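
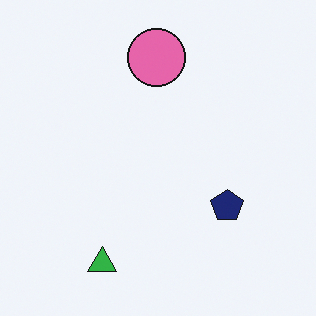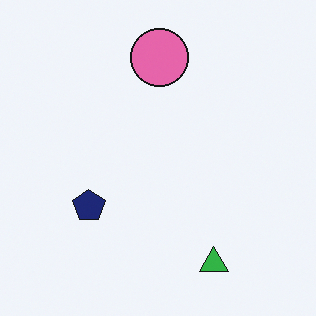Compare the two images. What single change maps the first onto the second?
The image was flipped horizontally (left ↔ right).

The navy pentagon is in the right of the first image and the left of the second — shapes on opposite sides of the vertical midline have swapped in a mirror flip.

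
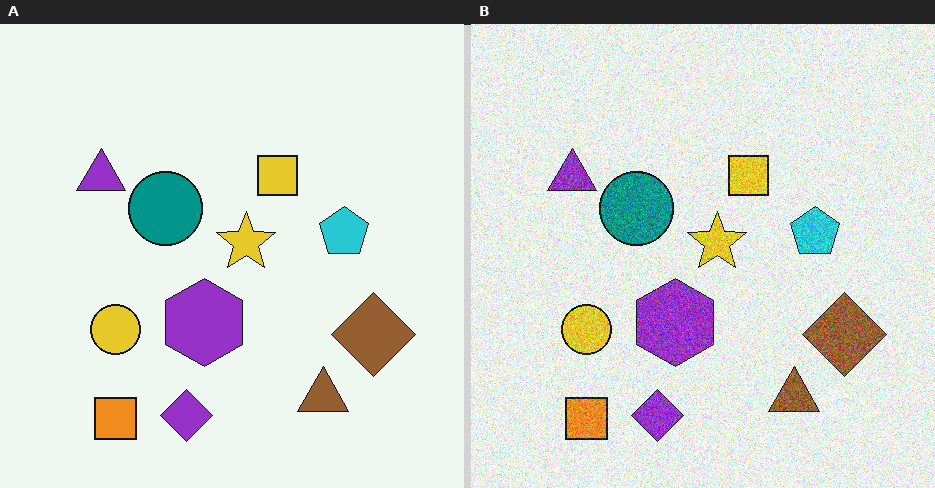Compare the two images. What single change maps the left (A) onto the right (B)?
The image was degraded with moderate additive noise.

Random speckle covers the whole image, including the flat background.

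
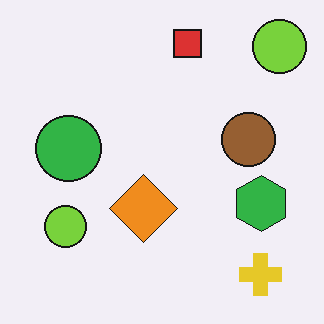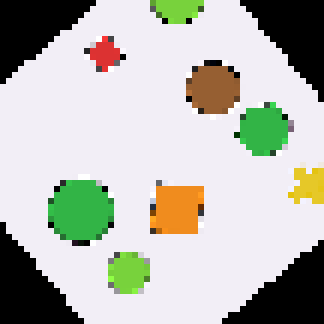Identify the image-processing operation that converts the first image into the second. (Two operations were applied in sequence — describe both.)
Rotated counter-clockwise by a large amount — several tens of degrees, then pixelated into visible square blocks.

Every shape is tilted by the same angle and the image corners show triangular fill wedges — a whole-image rotation by a non-right angle. Shapes are reduced to large square blocks; fine edges and outlines are lost — a downscale-then-upscale (mosaic) effect.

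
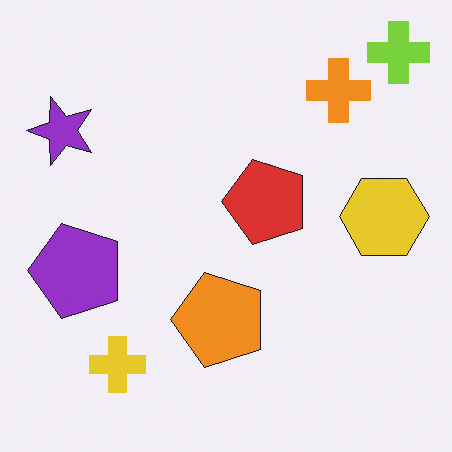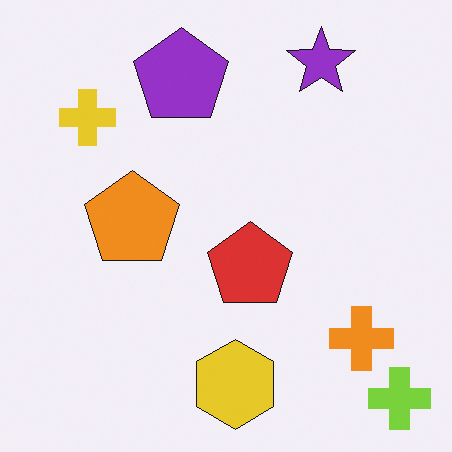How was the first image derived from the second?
Rotated 90° counter-clockwise.

The lime cross sits in the bottom-right of the second image and the top-right of the first — consistent with a whole-image 90° counter-clockwise rotation.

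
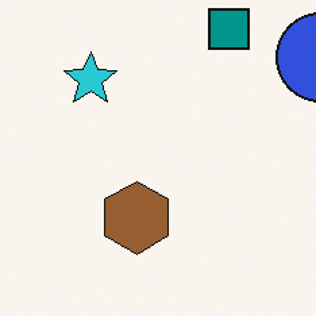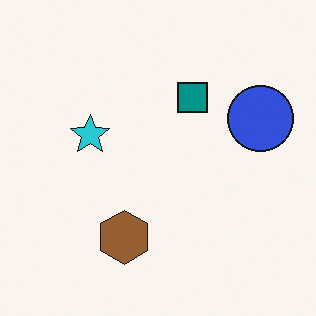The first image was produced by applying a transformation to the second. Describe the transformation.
This is the original image cropped slightly and scaled back up.

The visible shapes are larger and the field of view is narrower; shapes near the original edges may be partly or wholly outside the frame — a crop-and-rescale.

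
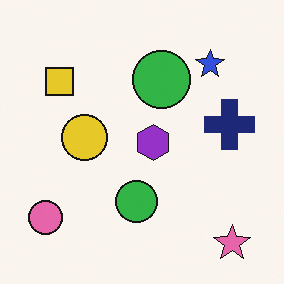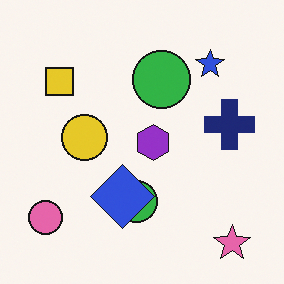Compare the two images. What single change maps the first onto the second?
The second image is the first overlaid with an additional blue diamond.

A blue diamond appears in the second image that is absent from the first.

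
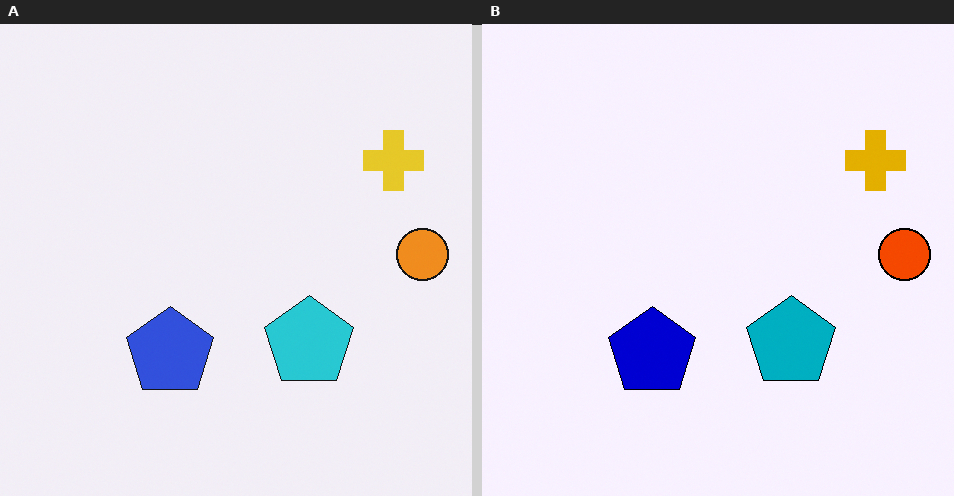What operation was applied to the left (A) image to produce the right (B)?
Boosted in contrast.

Tones are pushed away from mid-grey across the whole image — a global contrast change.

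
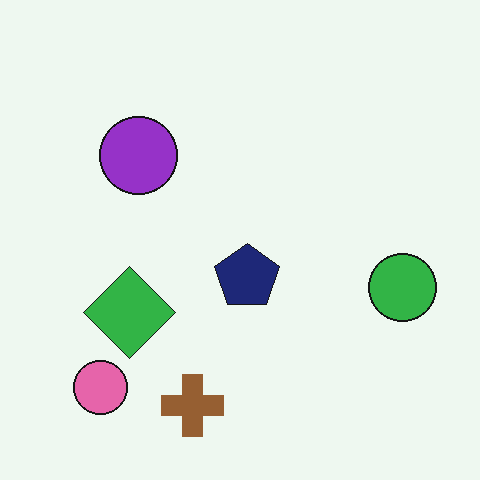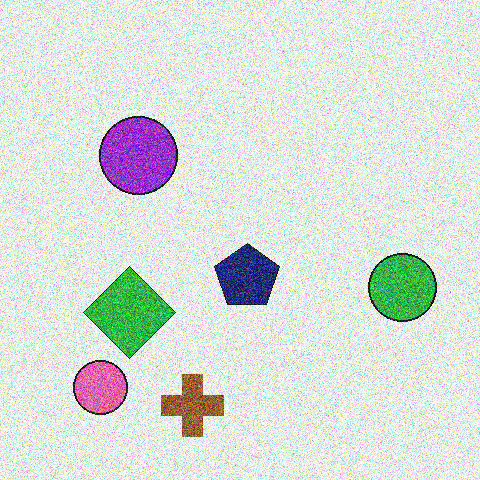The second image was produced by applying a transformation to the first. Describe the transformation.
The image was degraded with strong gaussian noise.

Random speckle covers the whole image, including the flat background.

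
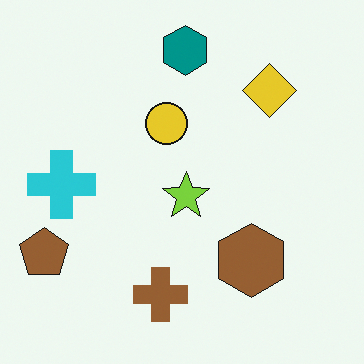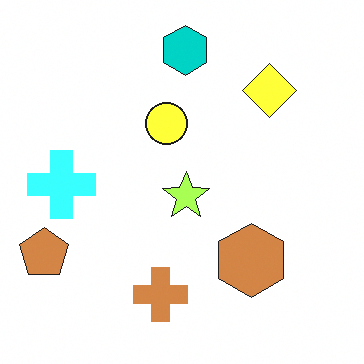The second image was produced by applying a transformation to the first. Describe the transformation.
The transformation is: substantially brightened.

Every pixel — background and shapes alike — is uniformly brightened.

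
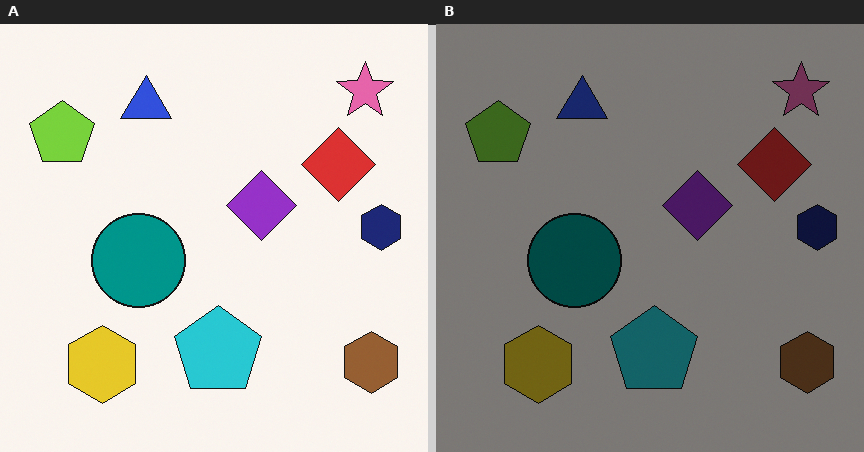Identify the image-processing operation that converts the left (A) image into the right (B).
The transformation is: noticeably darkened.

Every pixel — background and shapes alike — is uniformly darkened.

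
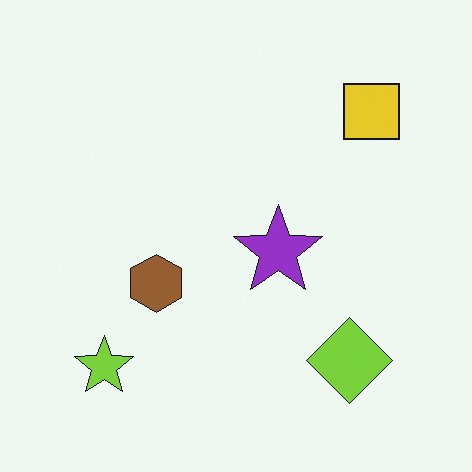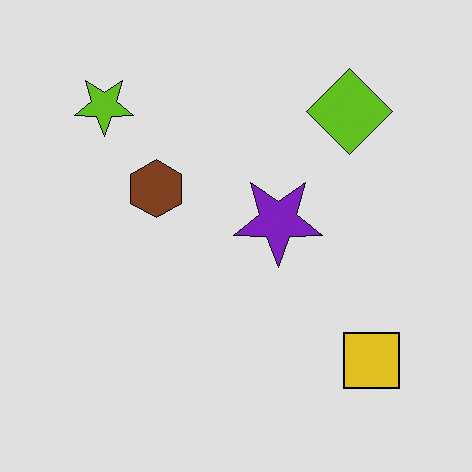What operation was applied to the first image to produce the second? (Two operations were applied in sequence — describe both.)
The second image is the first moderately posterized, then flipped vertically (top ↔ bottom).

Each flat color has snapped to a coarser quantized level — most visibly, the near-white background has dropped to a flat grey. The lime star is in the bottom-left of the first image and the top-left of the second — shapes on opposite sides of the horizontal midline have swapped in a mirror flip.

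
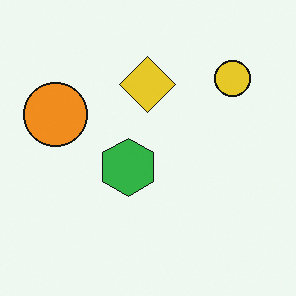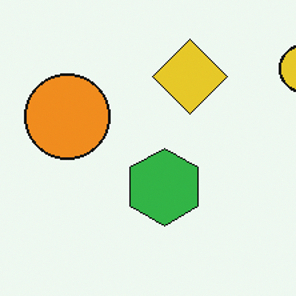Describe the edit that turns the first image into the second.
This is the original image cropped to a modestly smaller region and rescaled.

The visible shapes are larger and the field of view is narrower; shapes near the original edges may be partly or wholly outside the frame — a crop-and-rescale.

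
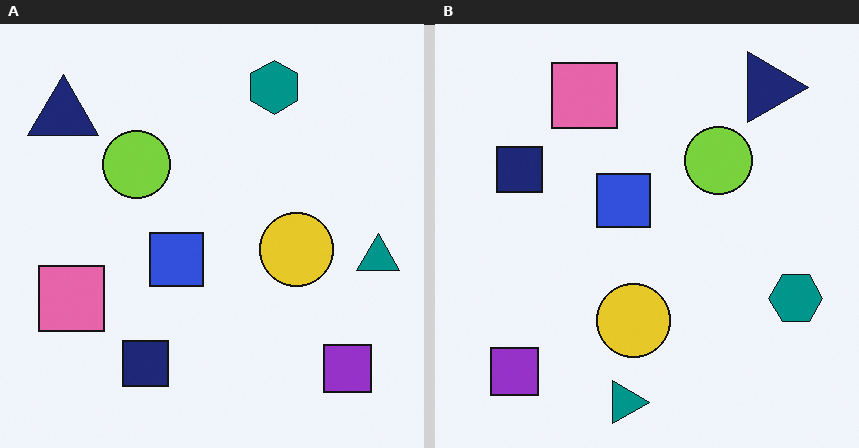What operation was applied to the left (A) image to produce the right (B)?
The image was rotated 90° clockwise.

The navy triangle sits in the top-left of the left (A) image and the top-right of the right (B) — consistent with a whole-image 90° clockwise rotation.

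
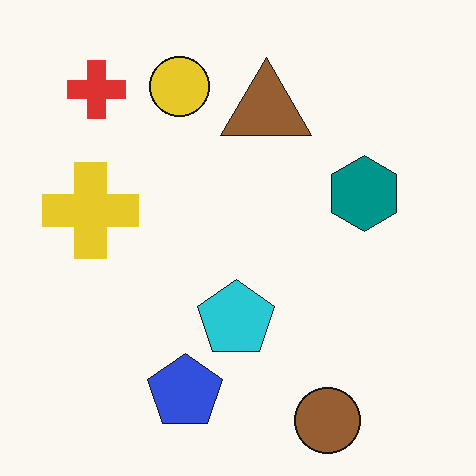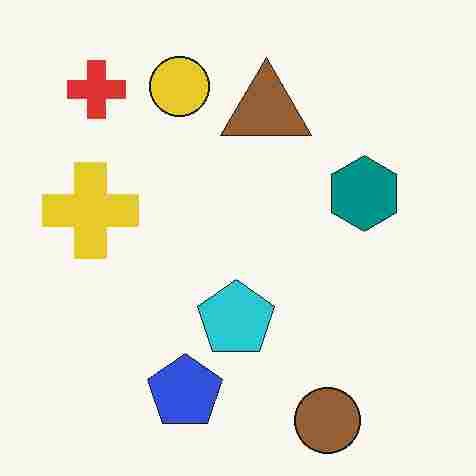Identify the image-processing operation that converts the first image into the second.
The image was degraded with heavy JPEG compression.

Blocky 8×8 compression artifacts appear around shape edges and the flat background shows ringing — characteristic JPEG degradation.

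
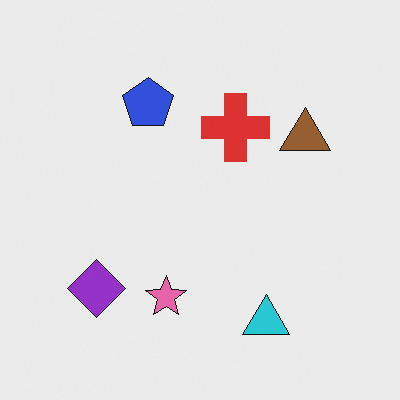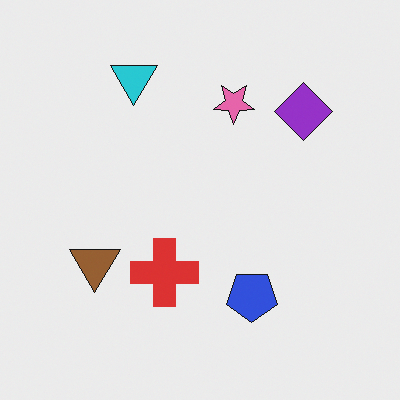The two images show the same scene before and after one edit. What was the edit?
This is the original image rotated 180°.

The cyan triangle sits in the bottom of the first image and the top-left of the second — consistent with a whole-image 180° rotation.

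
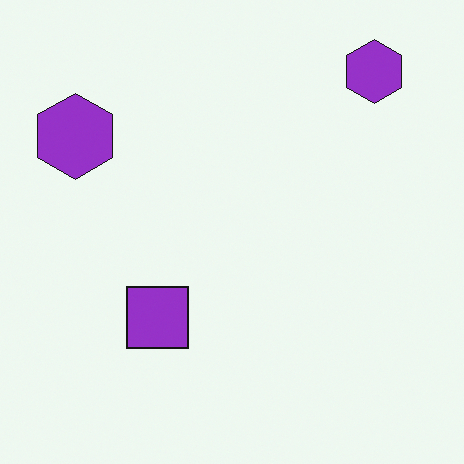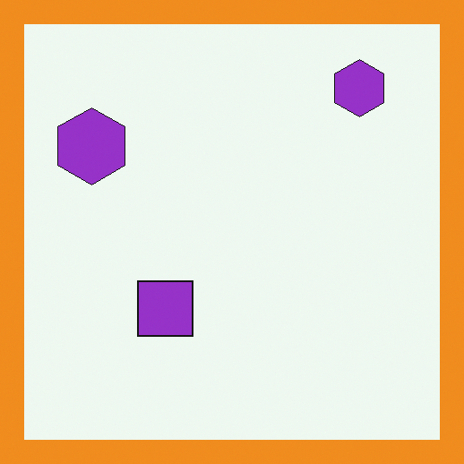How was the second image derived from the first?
The transformation is: framed with a orange border.

A solid orange frame runs around the edge of the second image, with the content slightly shrunk inside it.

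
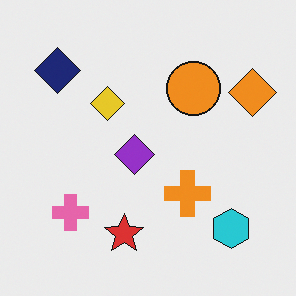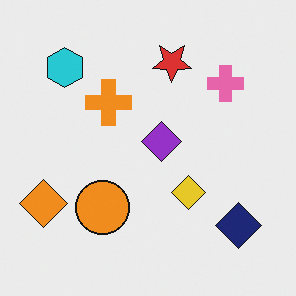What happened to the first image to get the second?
The image was rotated 180°.

The navy diamond sits in the top-left of the first image and the bottom-right of the second — consistent with a whole-image 180° rotation.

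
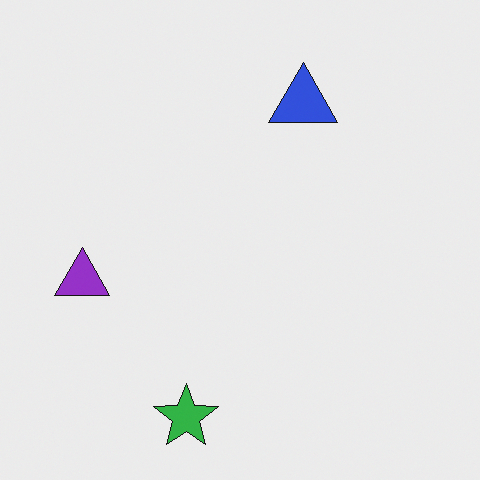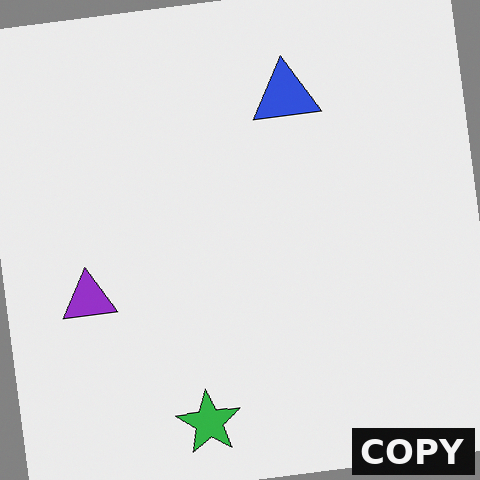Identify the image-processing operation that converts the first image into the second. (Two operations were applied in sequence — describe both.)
Rotated counter-clockwise by a few degrees, then watermarked with the text "COPY" in the lower-right corner.

Every shape is tilted by the same angle and the image corners show triangular fill wedges — a whole-image rotation by a non-right angle. A dark label reading "COPY" appears in the lower-right corner.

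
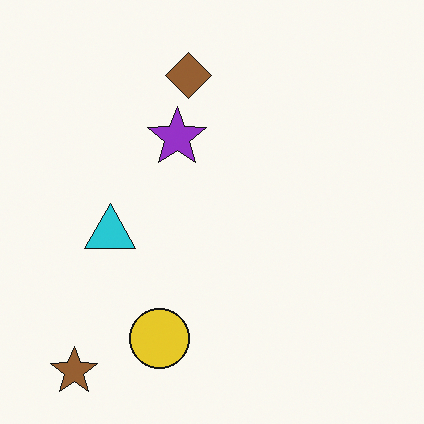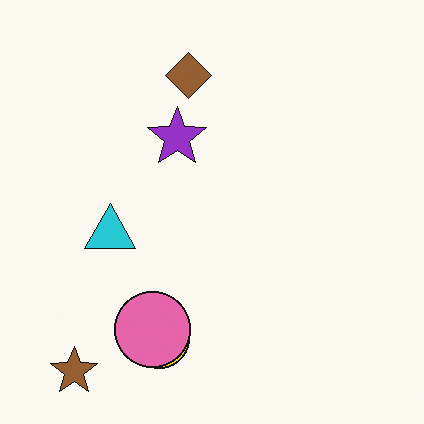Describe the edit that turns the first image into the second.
The transformation is: overlaid with an additional pink circle.

A pink circle appears in the second image that is absent from the first.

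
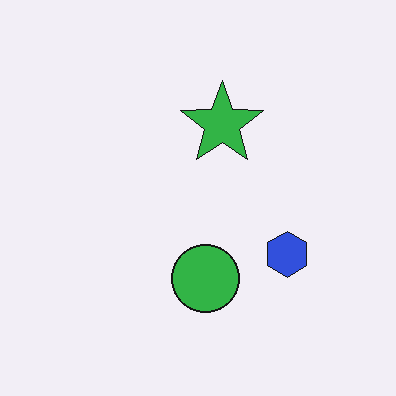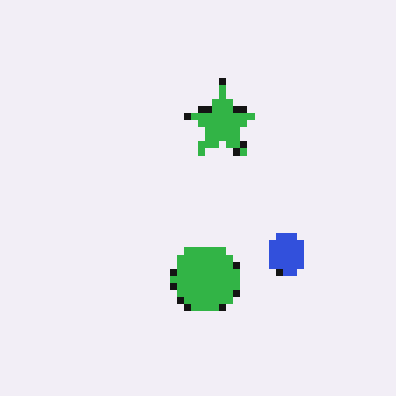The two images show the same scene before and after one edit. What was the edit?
The second image is the first moderately pixelated.

Shapes are reduced to large square blocks; fine edges and outlines are lost — a downscale-then-upscale (mosaic) effect.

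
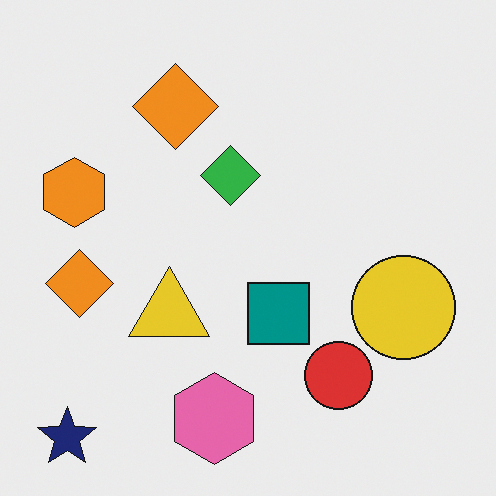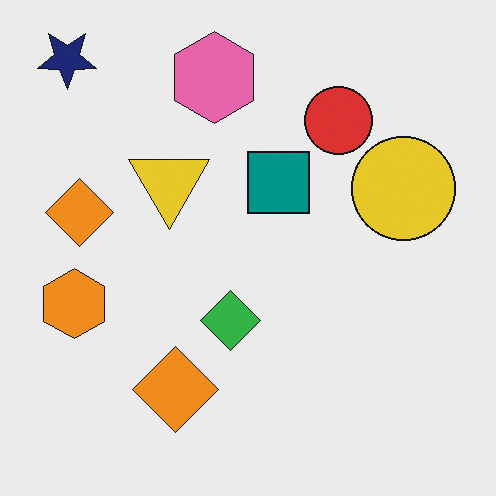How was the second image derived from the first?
The second image is the first flipped vertically (top ↔ bottom).

The navy star is in the bottom-left of the first image and the top-left of the second — shapes on opposite sides of the horizontal midline have swapped in a mirror flip.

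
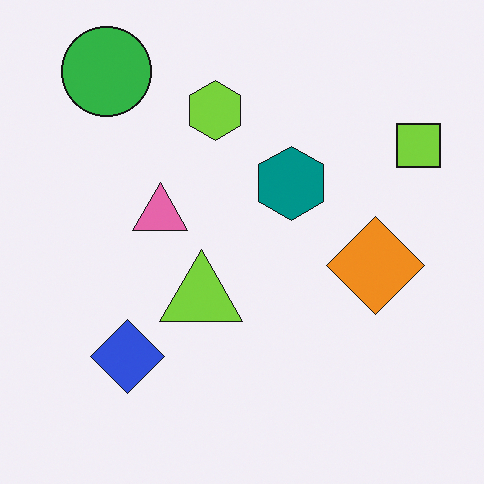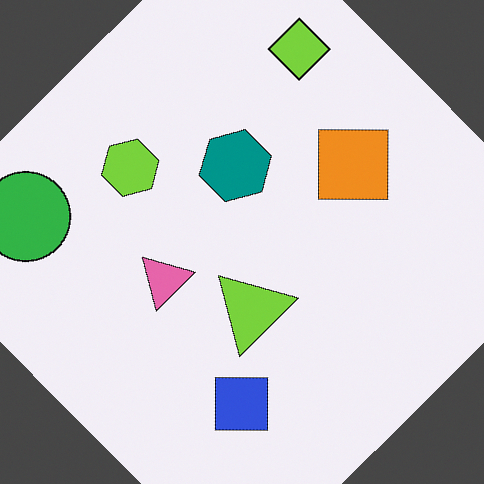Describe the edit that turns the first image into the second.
The image was rotated counter-clockwise by a large amount — several tens of degrees.

Every shape is tilted by the same angle and the image corners show triangular fill wedges — a whole-image rotation by a non-right angle.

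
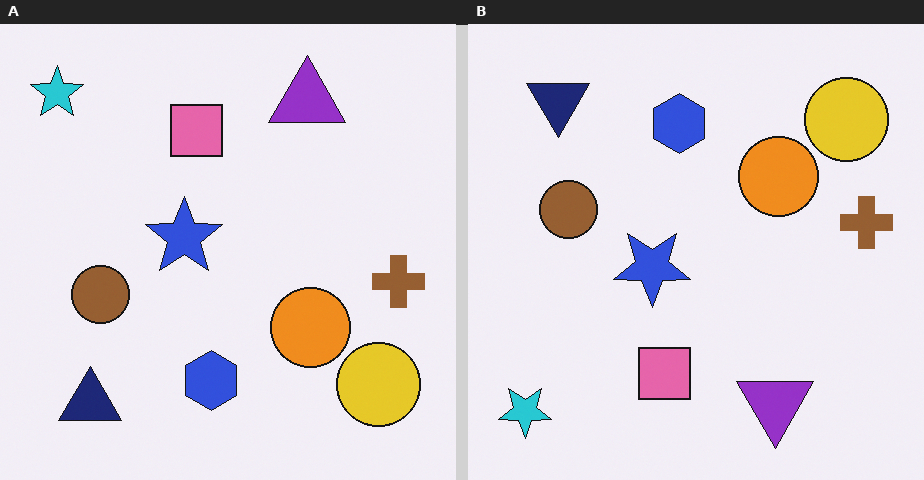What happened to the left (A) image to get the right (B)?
The transformation is: flipped vertically (top ↔ bottom).

The cyan star is in the top-left of the left (A) image and the bottom-left of the right (B) — shapes on opposite sides of the horizontal midline have swapped in a mirror flip.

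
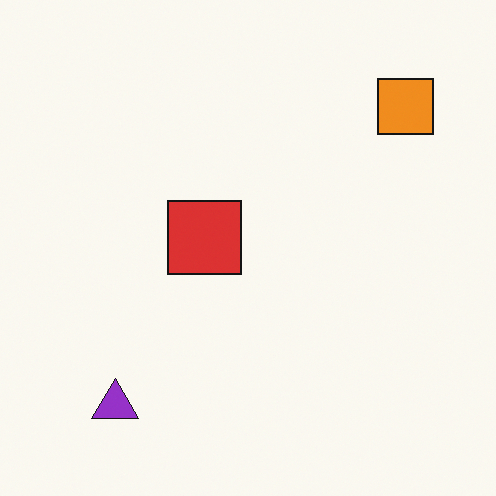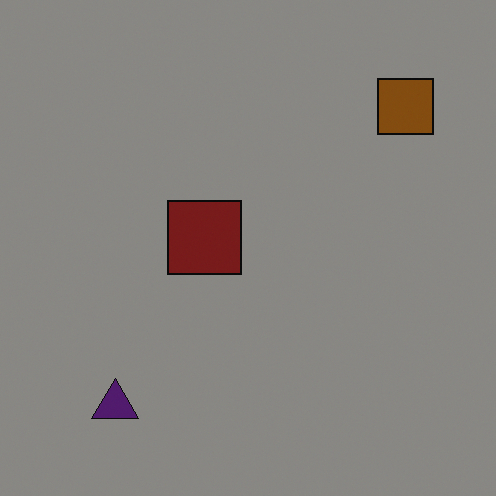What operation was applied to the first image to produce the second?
This is the original image noticeably darkened.

Every pixel — background and shapes alike — is uniformly darkened.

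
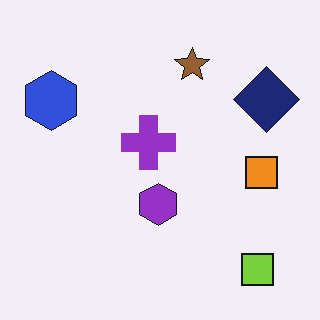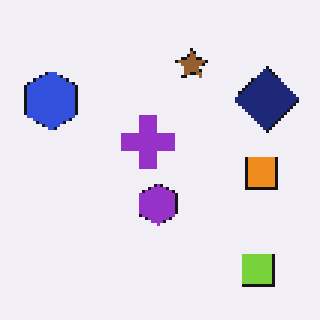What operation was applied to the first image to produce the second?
This is the original image lightly pixelated (a mild mosaic effect).

Shapes are reduced to large square blocks; fine edges and outlines are lost — a downscale-then-upscale (mosaic) effect.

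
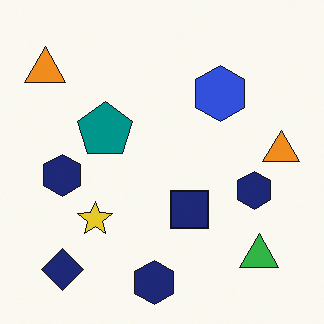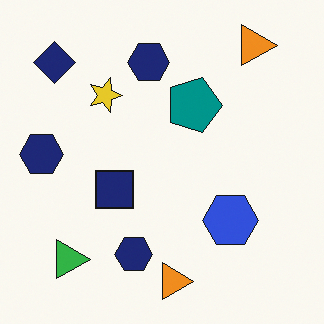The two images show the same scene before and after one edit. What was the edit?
It was rotated 90° clockwise.

The navy diamond sits in the bottom-left of the first image and the top-left of the second — consistent with a whole-image 90° clockwise rotation.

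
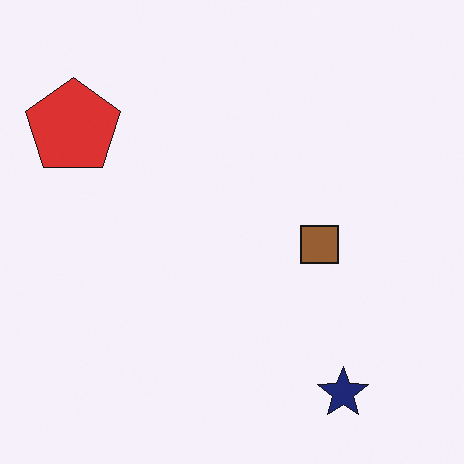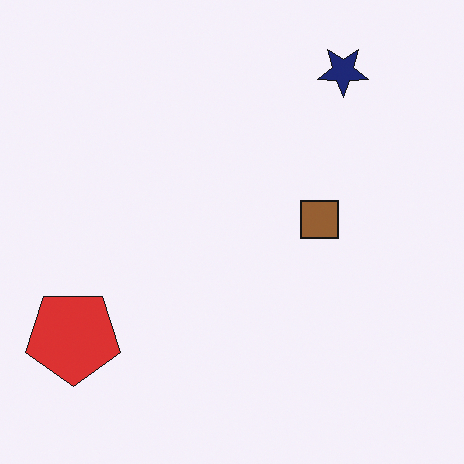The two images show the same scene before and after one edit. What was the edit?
This is the original image flipped vertically (top ↔ bottom).

The navy star is in the bottom-right of the first image and the top-right of the second — shapes on opposite sides of the horizontal midline have swapped in a mirror flip.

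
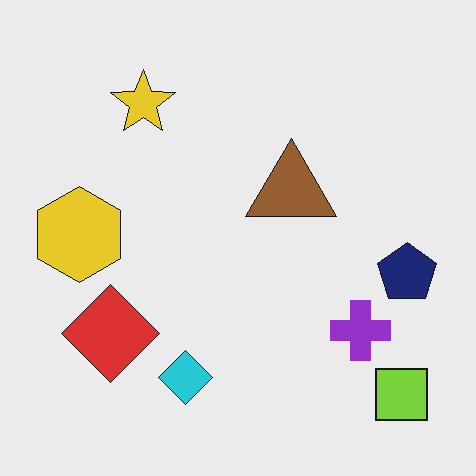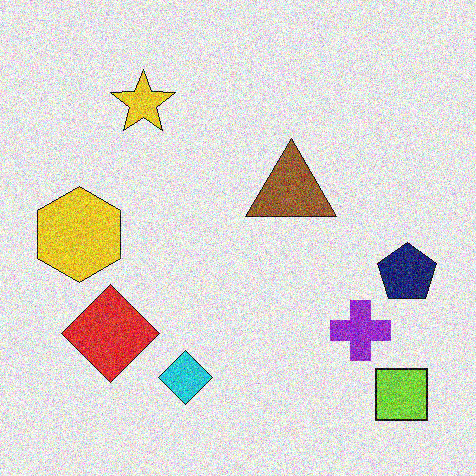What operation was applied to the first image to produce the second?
The second image is the first degraded with strong gaussian noise.

Random speckle covers the whole image, including the flat background.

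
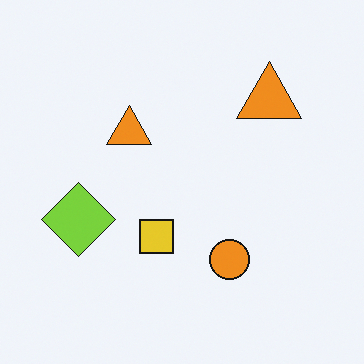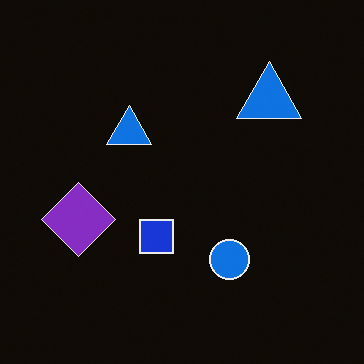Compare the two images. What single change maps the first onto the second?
The second image is the first color-inverted (negative).

The light background has become dark and every shape's color is its complement — a photographic negative.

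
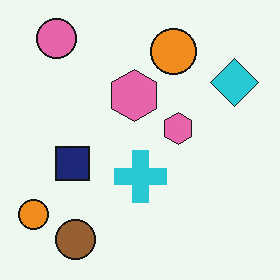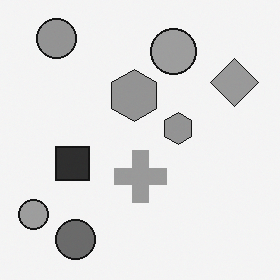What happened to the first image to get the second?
Converted to grayscale.

All color is removed — every shape is now a shade of grey.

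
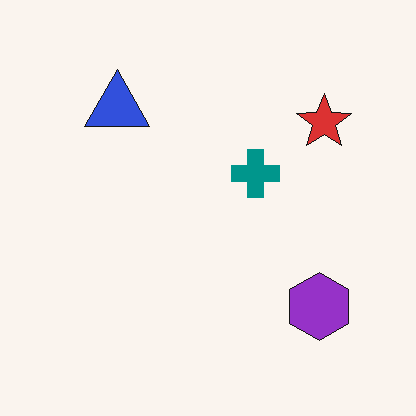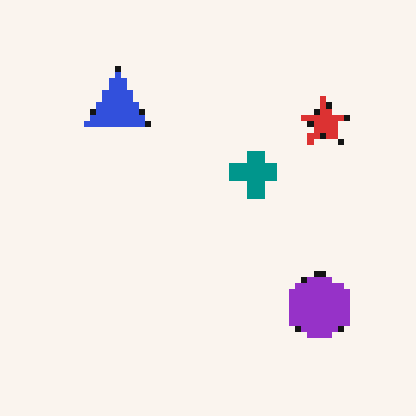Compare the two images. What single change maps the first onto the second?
The transformation is: pixelated into visible square blocks.

Shapes are reduced to large square blocks; fine edges and outlines are lost — a downscale-then-upscale (mosaic) effect.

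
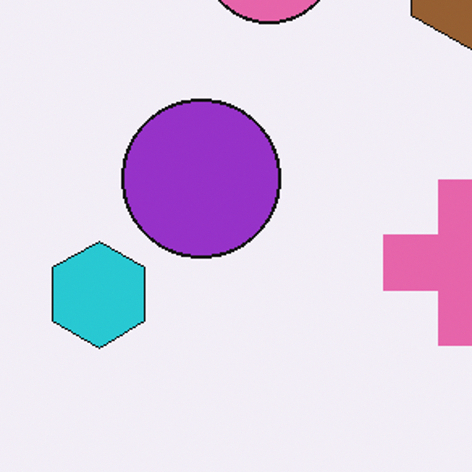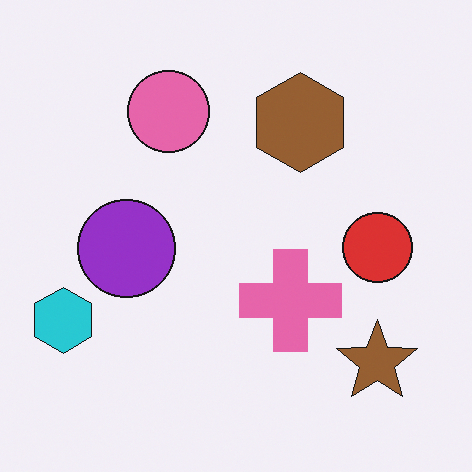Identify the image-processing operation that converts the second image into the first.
This is the original image cropped tightly and scaled back up.

The visible shapes are larger and the field of view is narrower; shapes near the original edges may be partly or wholly outside the frame — a crop-and-rescale.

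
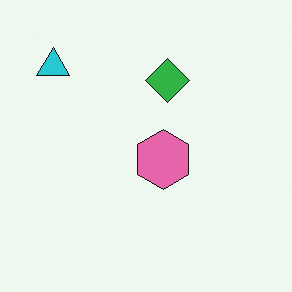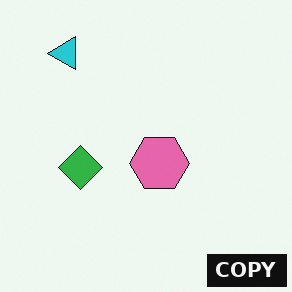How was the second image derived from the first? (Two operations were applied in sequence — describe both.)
The second image is the first transposed (reflected across the top-left ↔ bottom-right diagonal), then watermarked with the text "COPY" in the lower-right corner.

Shapes have swapped their row and column positions — what was in the top-right is now in the bottom-left — a diagonal reflection. A dark label reading "COPY" appears in the lower-right corner.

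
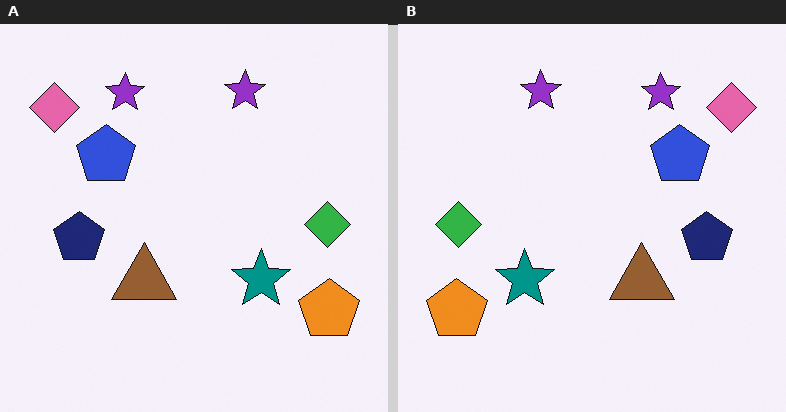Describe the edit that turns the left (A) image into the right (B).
The image was flipped horizontally (left ↔ right).

The pink diamond is in the top-left of the left (A) image and the top-right of the right (B) — shapes on opposite sides of the vertical midline have swapped in a mirror flip.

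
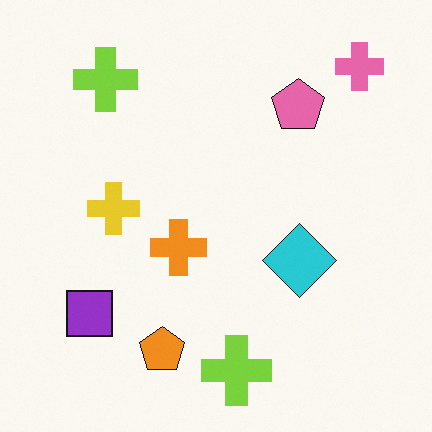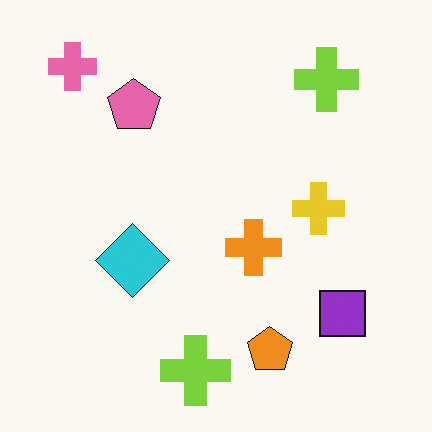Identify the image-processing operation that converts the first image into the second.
The transformation is: flipped horizontally (left ↔ right).

The pink cross is in the top-right of the first image and the top-left of the second — shapes on opposite sides of the vertical midline have swapped in a mirror flip.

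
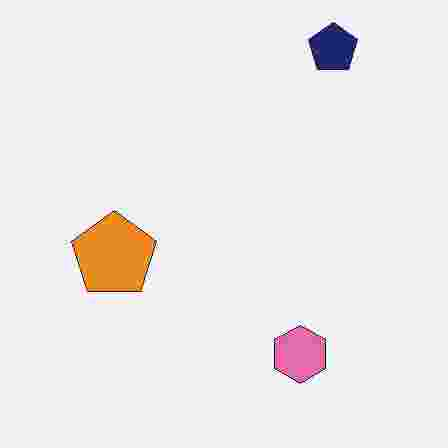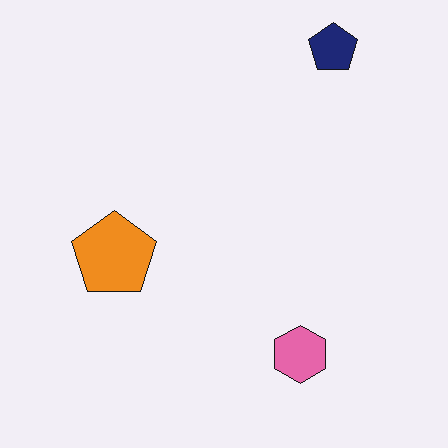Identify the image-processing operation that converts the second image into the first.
This is the original image degraded with heavy JPEG compression.

Blocky 8×8 compression artifacts appear around shape edges and the flat background shows ringing — characteristic JPEG degradation.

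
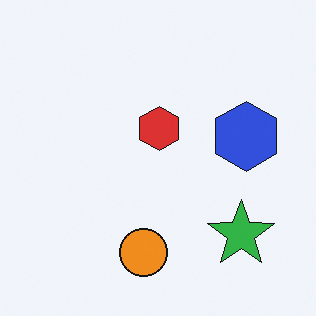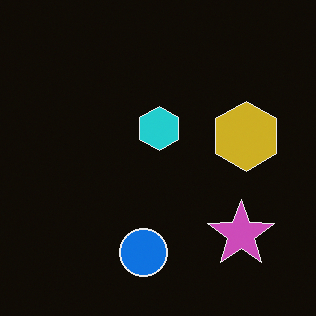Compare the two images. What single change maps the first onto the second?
The transformation is: color-inverted (negative).

The light background has become dark and every shape's color is its complement — a photographic negative.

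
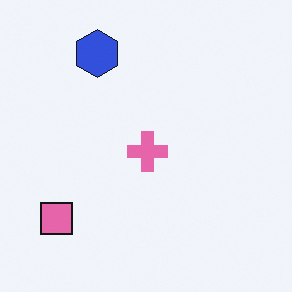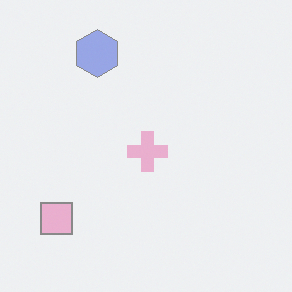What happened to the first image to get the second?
The image was washed out (contrast reduced).

Tones are pushed toward mid-grey across the whole image — a global contrast change.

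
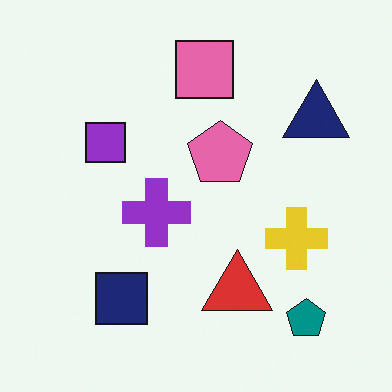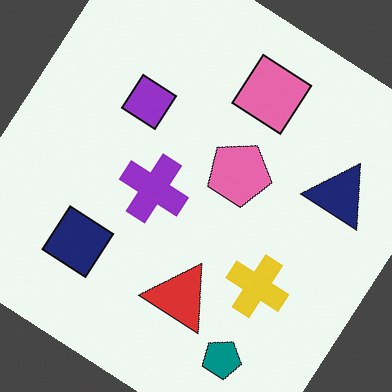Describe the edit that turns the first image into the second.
The transformation is: rotated clockwise by a large amount — several tens of degrees.

Every shape is tilted by the same angle and the image corners show triangular fill wedges — a whole-image rotation by a non-right angle.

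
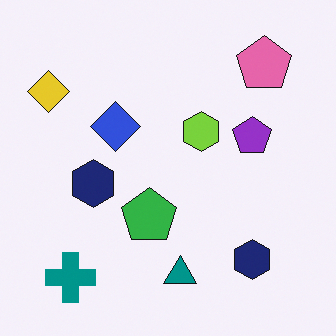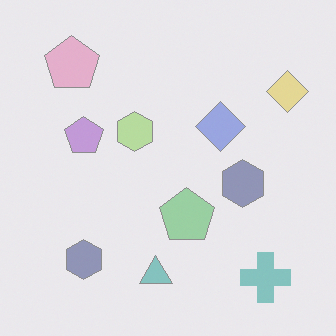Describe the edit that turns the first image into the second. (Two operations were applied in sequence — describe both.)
Flipped horizontally (left ↔ right), then washed out (contrast reduced).

The yellow diamond is in the top-left of the first image and the top-right of the second — shapes on opposite sides of the vertical midline have swapped in a mirror flip. Tones are pushed toward mid-grey across the whole image — a global contrast change.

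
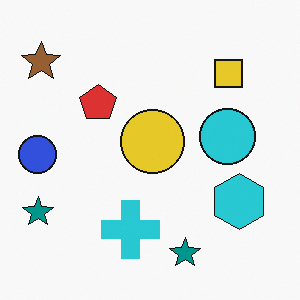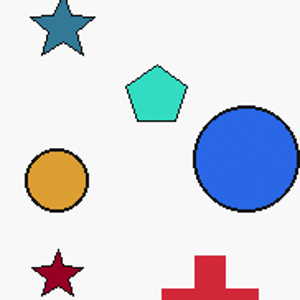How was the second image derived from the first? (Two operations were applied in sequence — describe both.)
It was cropped tightly and scaled back up, then hue-shifted by a large amount.

The visible shapes are larger and the field of view is narrower; shapes near the original edges may be partly or wholly outside the frame — a crop-and-rescale. Every shape's color has rotated by the same amount around the hue wheel — a uniform hue shift.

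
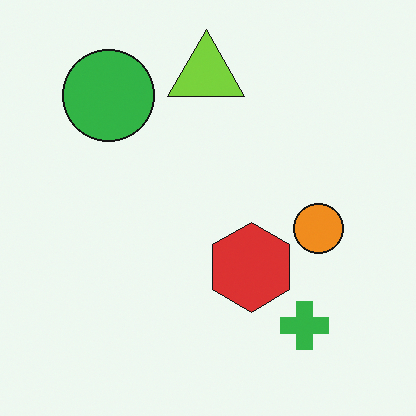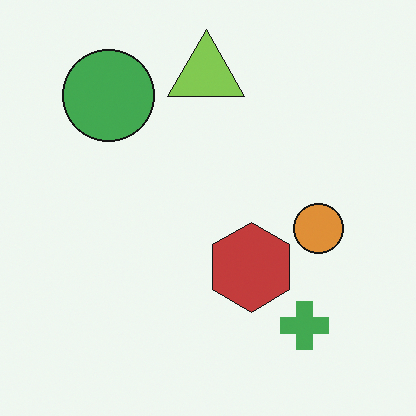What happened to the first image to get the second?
The second image is the first slightly desaturated.

All colors are more muted and greyish — a global saturation change.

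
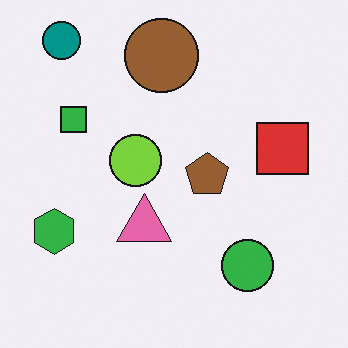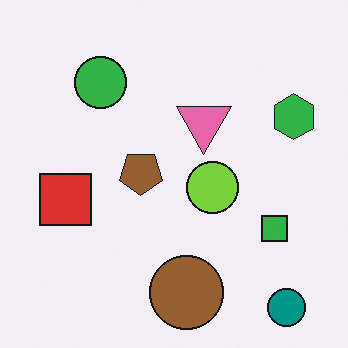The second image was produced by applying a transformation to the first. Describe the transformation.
The image was rotated 180°.

The teal circle sits in the top-left of the first image and the bottom-right of the second — consistent with a whole-image 180° rotation.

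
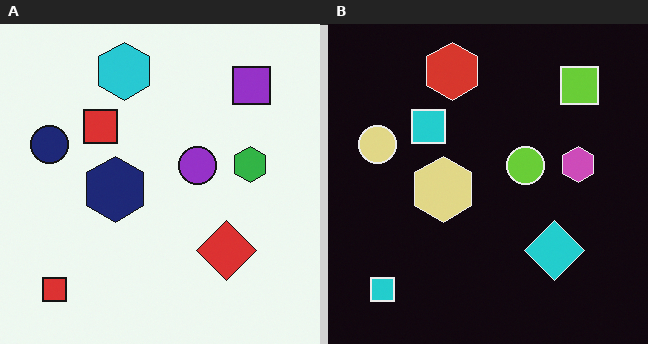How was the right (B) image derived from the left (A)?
This is the original image color-inverted (negative).

The light background has become dark and every shape's color is its complement — a photographic negative.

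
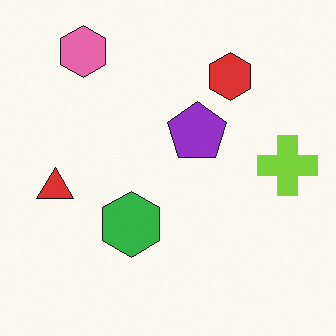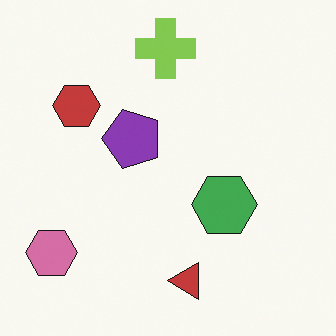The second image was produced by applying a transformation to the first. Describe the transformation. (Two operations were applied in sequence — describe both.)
The image was rotated 90° counter-clockwise, then slightly desaturated.

The pink hexagon sits in the top-left of the first image and the bottom-left of the second — consistent with a whole-image 90° counter-clockwise rotation. All colors are more muted and greyish — a global saturation change.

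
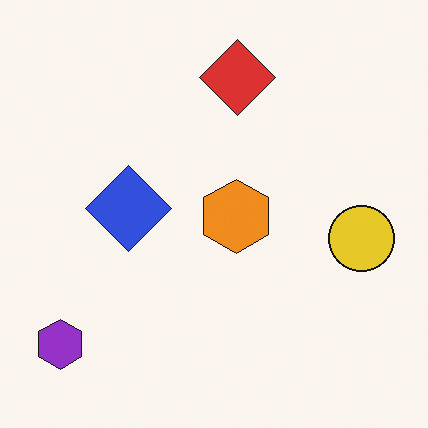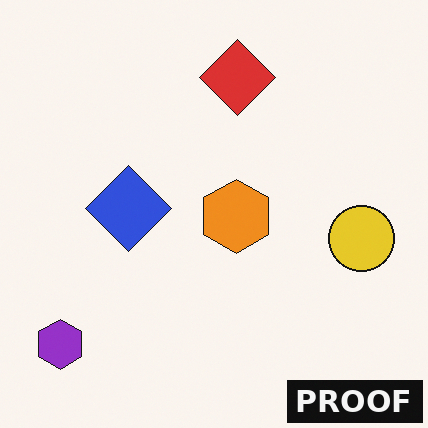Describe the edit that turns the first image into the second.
The image was watermarked with the text "PROOF" in the lower-right corner.

A dark label reading "PROOF" appears in the lower-right corner.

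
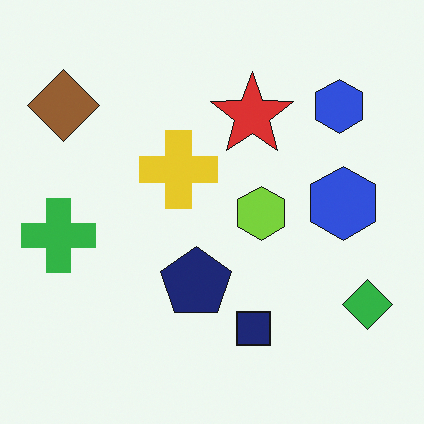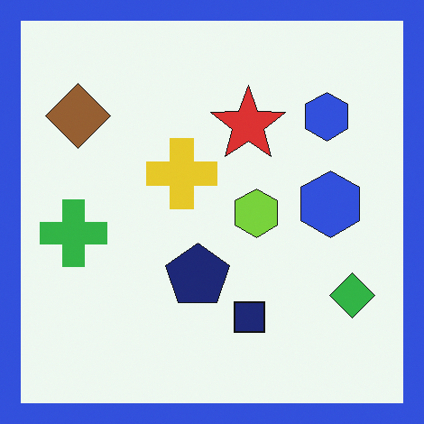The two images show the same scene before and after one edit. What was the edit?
This is the original image framed with a blue border.

A solid blue frame runs around the edge of the second image, with the content slightly shrunk inside it.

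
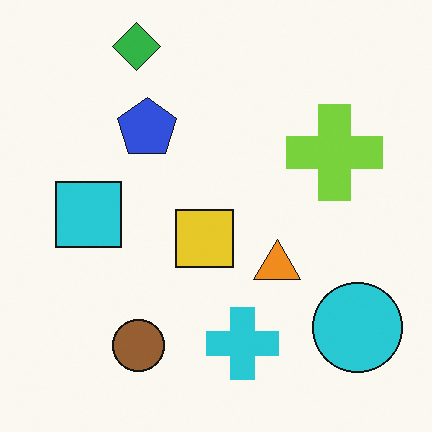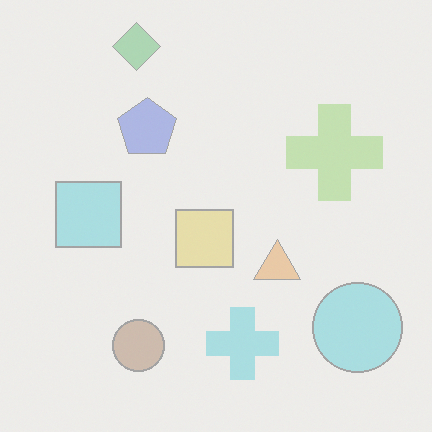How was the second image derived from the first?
The second image is the first washed out (contrast reduced).

Tones are pushed toward mid-grey across the whole image — a global contrast change.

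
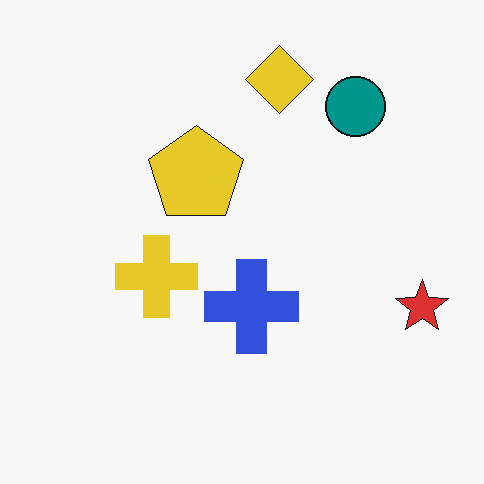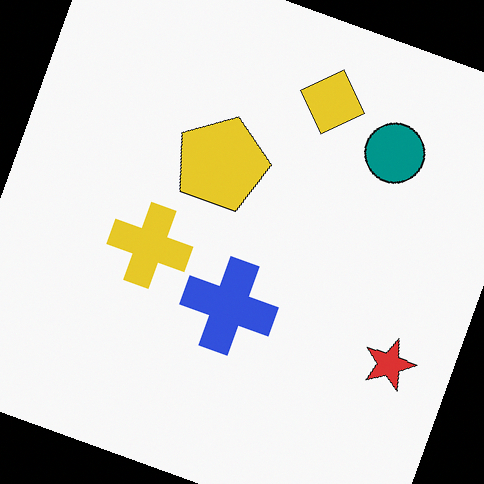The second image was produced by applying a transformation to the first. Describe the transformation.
The image was rotated clockwise by a moderate amount.

Every shape is tilted by the same angle and the image corners show triangular fill wedges — a whole-image rotation by a non-right angle.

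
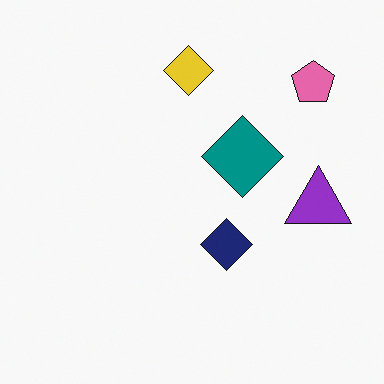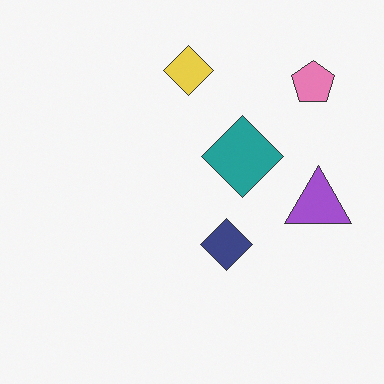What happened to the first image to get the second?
It was given slightly reduced contrast.

Tones are pushed toward mid-grey across the whole image — a global contrast change.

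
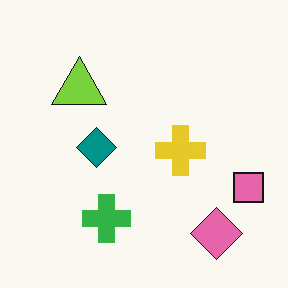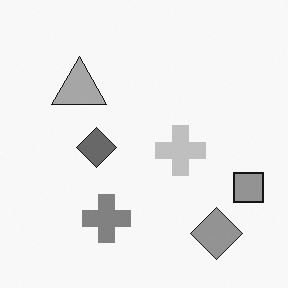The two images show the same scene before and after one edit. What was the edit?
This is the original image converted to grayscale.

All color is removed — every shape is now a shade of grey.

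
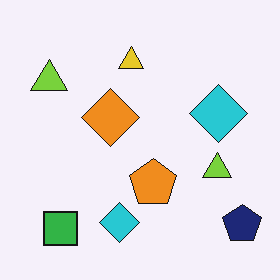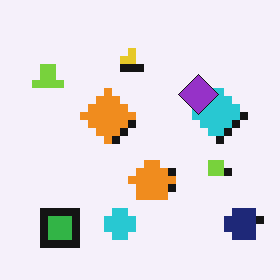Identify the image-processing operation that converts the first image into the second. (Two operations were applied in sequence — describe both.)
It was moderately pixelated, then overlaid with an additional purple diamond.

Shapes are reduced to large square blocks; fine edges and outlines are lost — a downscale-then-upscale (mosaic) effect. A purple diamond appears in the second image that is absent from the first.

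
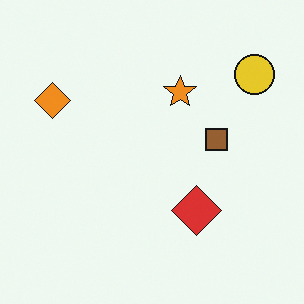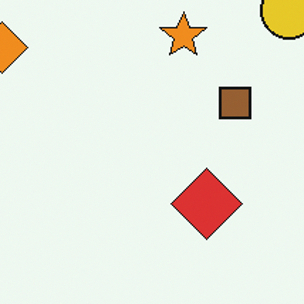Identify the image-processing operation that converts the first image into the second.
Cropped slightly and scaled back up.

The visible shapes are larger and the field of view is narrower; shapes near the original edges may be partly or wholly outside the frame — a crop-and-rescale.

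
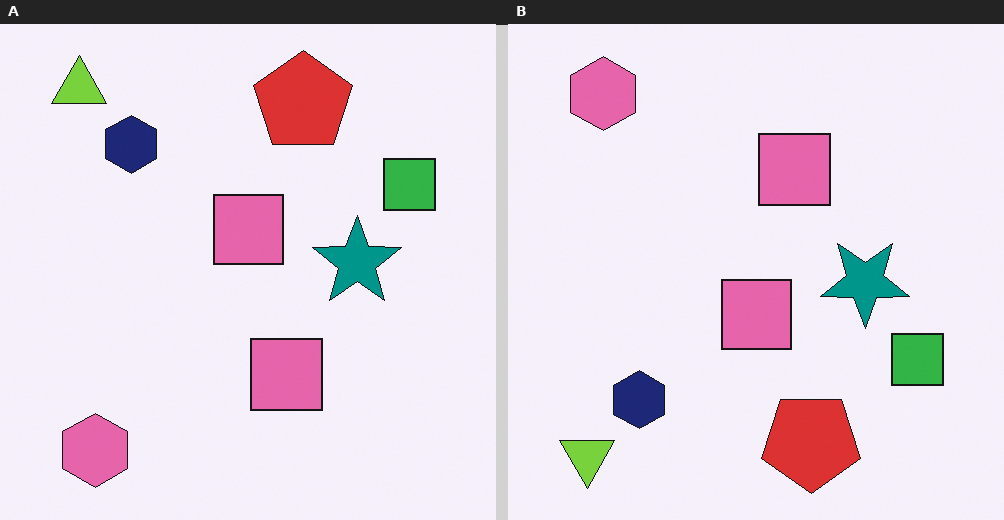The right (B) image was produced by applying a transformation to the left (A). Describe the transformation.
The transformation is: flipped vertically (top ↔ bottom).

The lime triangle is in the top-left of the left (A) image and the bottom-left of the right (B) — shapes on opposite sides of the horizontal midline have swapped in a mirror flip.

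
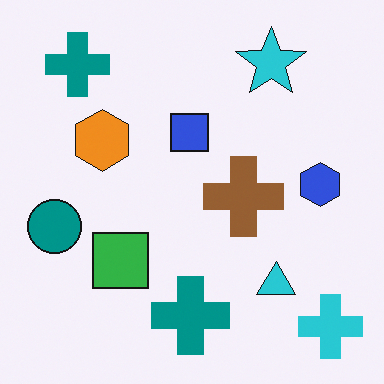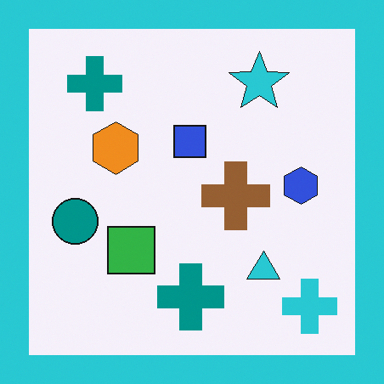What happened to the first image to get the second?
Framed with a cyan border.

A solid cyan frame runs around the edge of the second image, with the content slightly shrunk inside it.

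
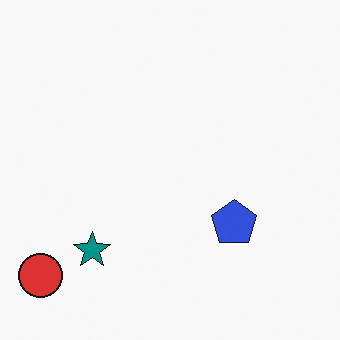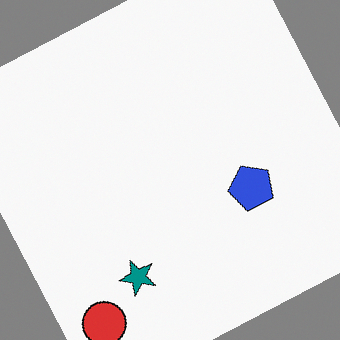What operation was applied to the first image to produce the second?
It was rotated counter-clockwise by a clearly visible amount.

Every shape is tilted by the same angle and the image corners show triangular fill wedges — a whole-image rotation by a non-right angle.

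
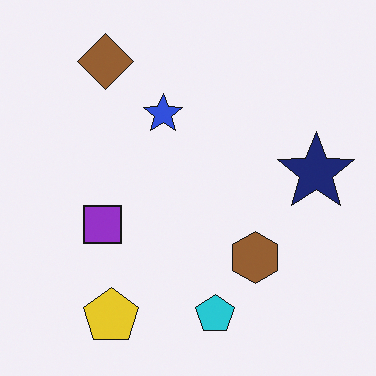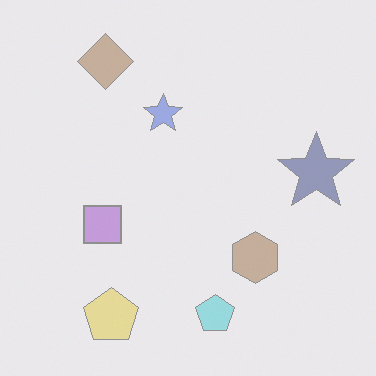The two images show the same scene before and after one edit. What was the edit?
It was washed out (contrast reduced).

Tones are pushed toward mid-grey across the whole image — a global contrast change.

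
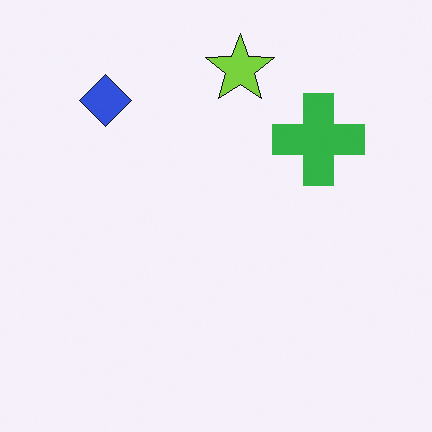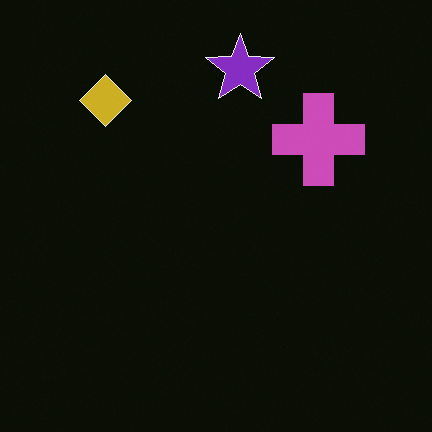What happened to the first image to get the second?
The image was color-inverted (negative).

The light background has become dark and every shape's color is its complement — a photographic negative.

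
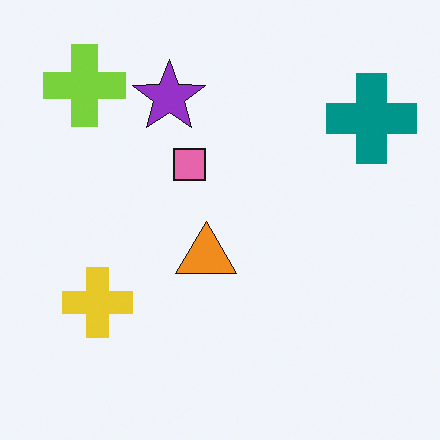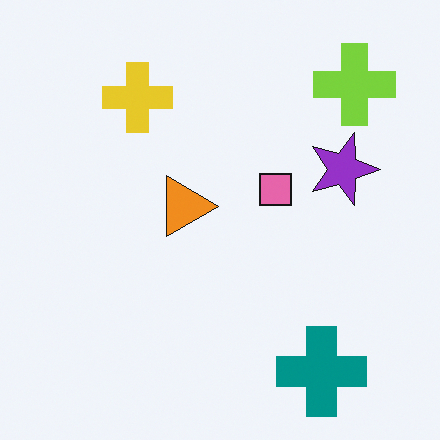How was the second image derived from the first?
The second image is the first rotated 90° clockwise.

The lime cross sits in the top-left of the first image and the top-right of the second — consistent with a whole-image 90° clockwise rotation.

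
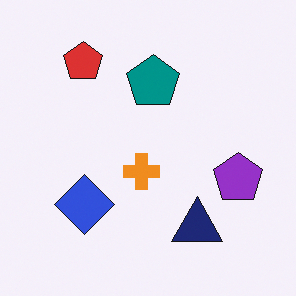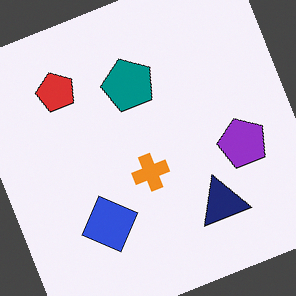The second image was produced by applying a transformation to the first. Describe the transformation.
Rotated counter-clockwise by a moderate amount.

Every shape is tilted by the same angle and the image corners show triangular fill wedges — a whole-image rotation by a non-right angle.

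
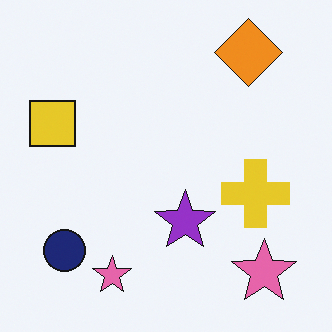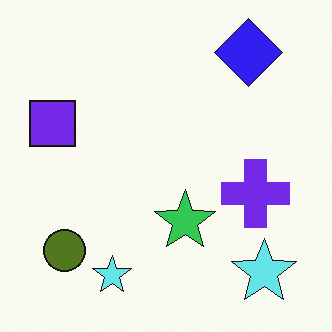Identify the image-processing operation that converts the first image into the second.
Hue-shifted through roughly half the color wheel.

Every shape's color has rotated by the same amount around the hue wheel — a uniform hue shift.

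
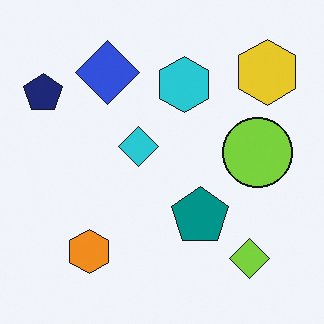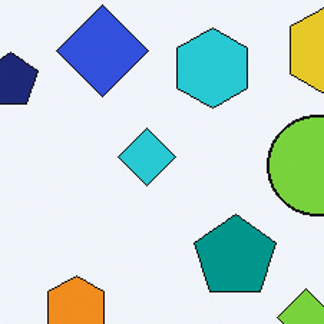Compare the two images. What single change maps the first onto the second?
It was cropped to a modestly smaller region and rescaled.

The visible shapes are larger and the field of view is narrower; shapes near the original edges may be partly or wholly outside the frame — a crop-and-rescale.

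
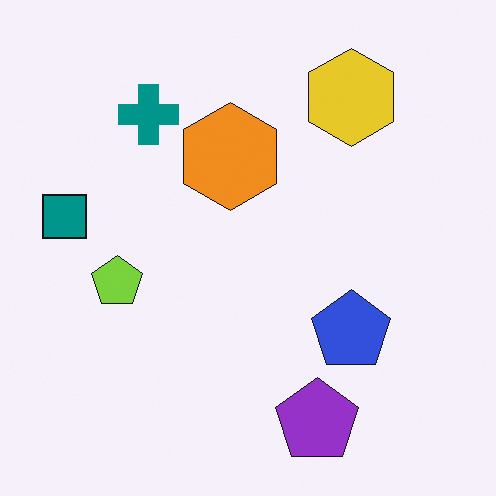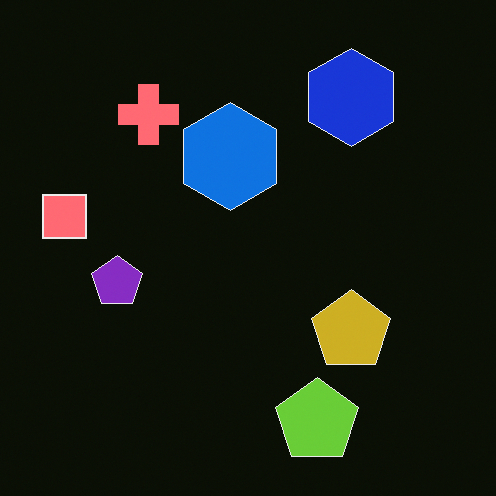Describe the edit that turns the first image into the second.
The image was color-inverted (negative).

The light background has become dark and every shape's color is its complement — a photographic negative.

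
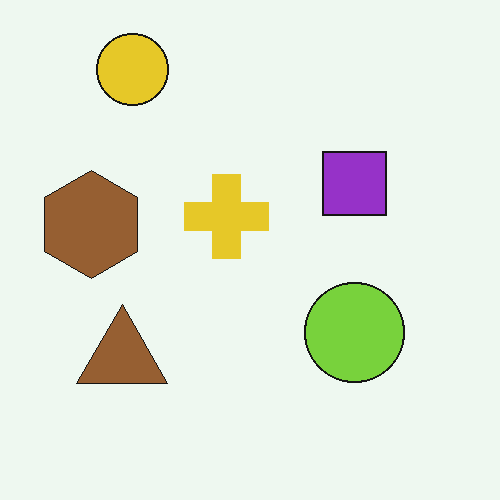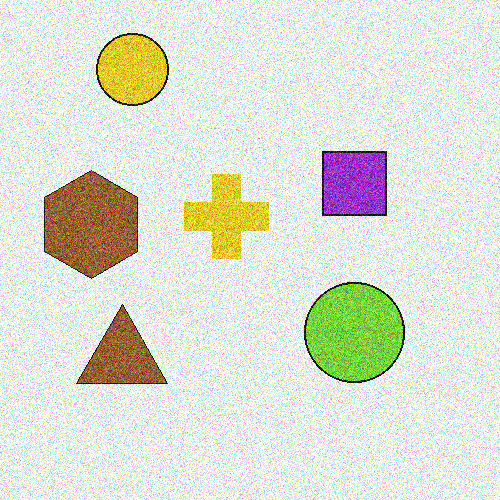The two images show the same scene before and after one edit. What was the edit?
The transformation is: degraded with a thick layer of grain.

Random speckle covers the whole image, including the flat background.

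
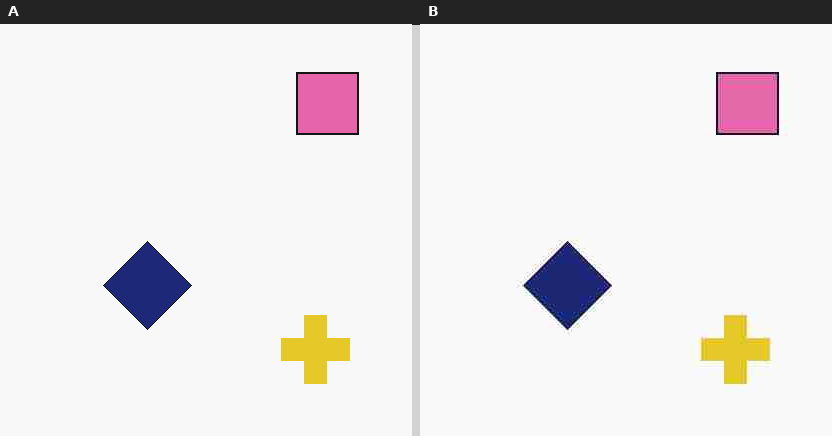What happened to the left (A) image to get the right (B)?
It was heavily JPEG-compressed with obvious blocking artifacts.

Blocky 8×8 compression artifacts appear around shape edges and the flat background shows ringing — characteristic JPEG degradation.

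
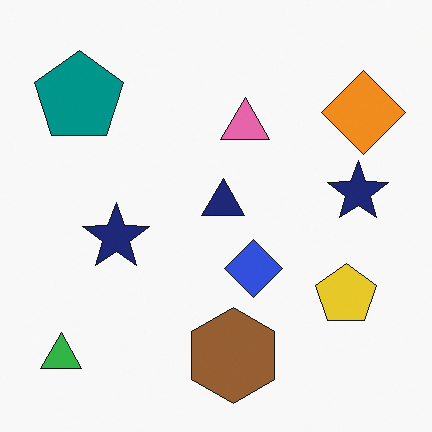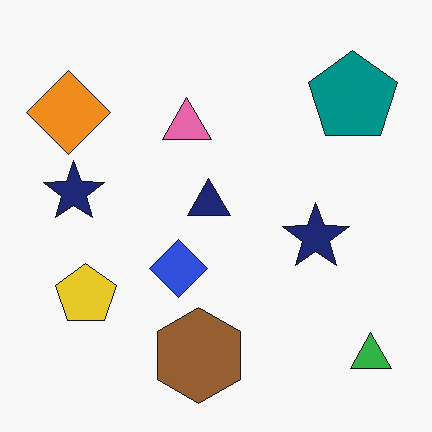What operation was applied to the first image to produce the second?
This is the original image flipped horizontally (left ↔ right).

The green triangle is in the bottom-left of the first image and the bottom-right of the second — shapes on opposite sides of the vertical midline have swapped in a mirror flip.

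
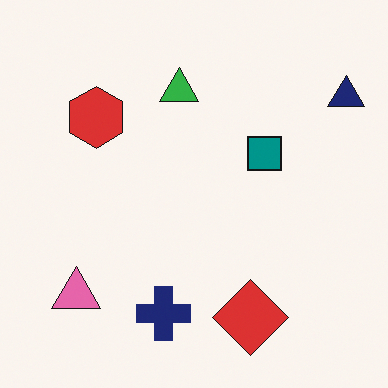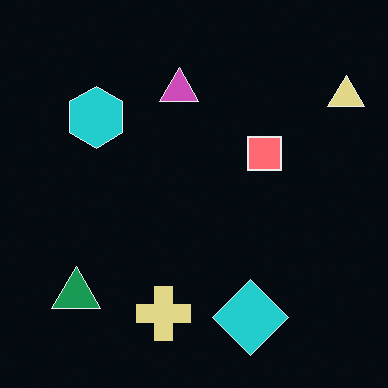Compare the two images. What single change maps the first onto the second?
Color-inverted (negative).

The light background has become dark and every shape's color is its complement — a photographic negative.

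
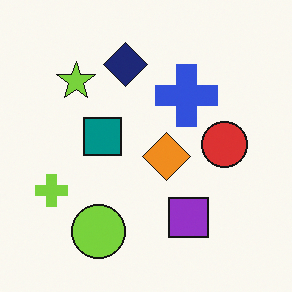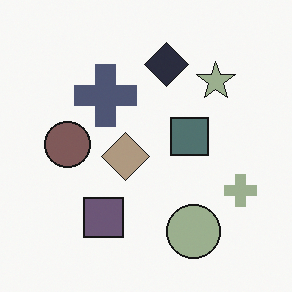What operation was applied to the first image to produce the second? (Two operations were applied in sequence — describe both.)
It was made much more muted (saturation change), then flipped horizontally (left ↔ right).

All colors are more muted and greyish — a global saturation change. The lime cross is in the left of the first image and the right of the second — shapes on opposite sides of the vertical midline have swapped in a mirror flip.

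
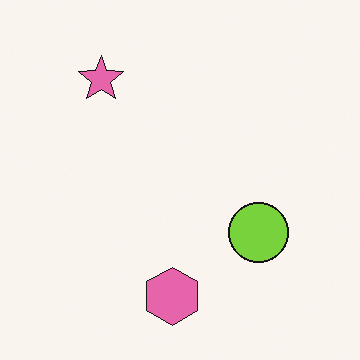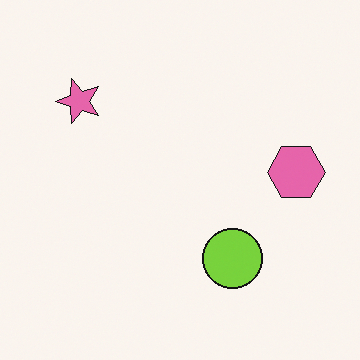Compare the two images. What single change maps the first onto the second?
The second image is the first transposed (reflected across the top-left ↔ bottom-right diagonal).

Shapes have swapped their row and column positions — what was in the top-right is now in the bottom-left — a diagonal reflection.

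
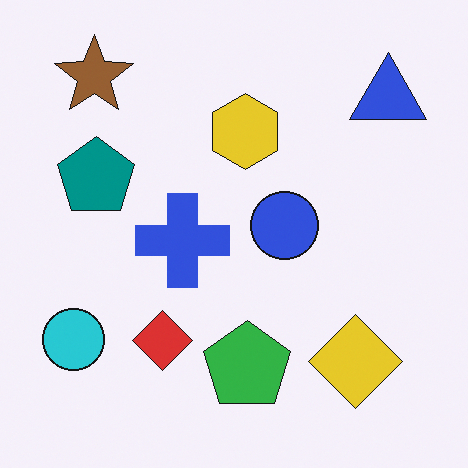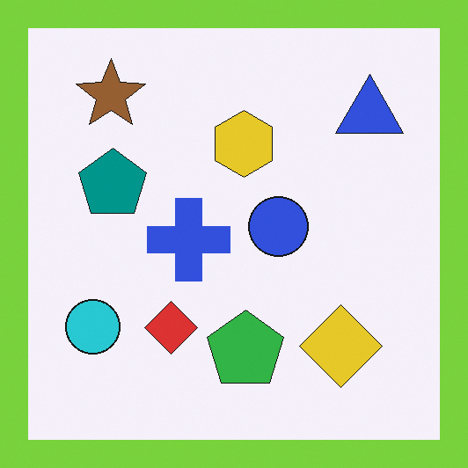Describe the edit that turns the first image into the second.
It was framed with a lime border.

A solid lime frame runs around the edge of the second image, with the content slightly shrunk inside it.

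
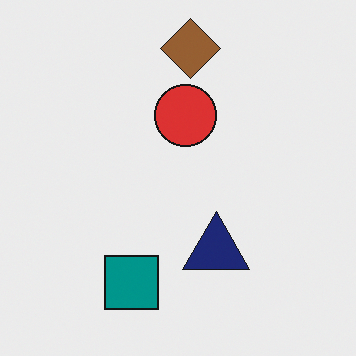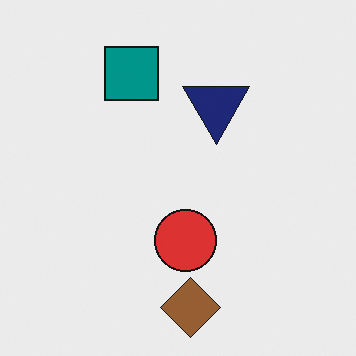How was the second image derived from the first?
The transformation is: flipped vertically (top ↔ bottom).

The brown diamond is in the top of the first image and the bottom of the second — shapes on opposite sides of the horizontal midline have swapped in a mirror flip.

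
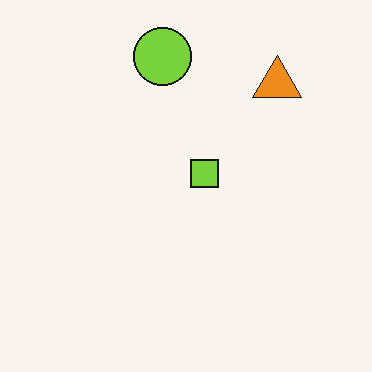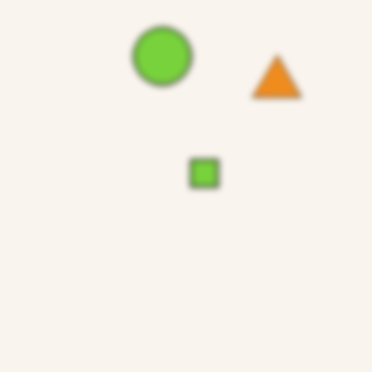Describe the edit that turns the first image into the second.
The image was moderately blurred.

Shape edges and outlines are uniformly softened across the whole image.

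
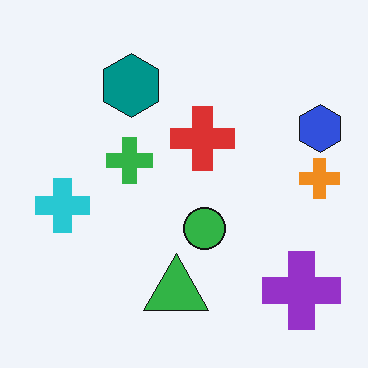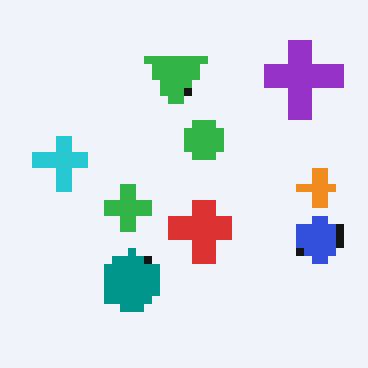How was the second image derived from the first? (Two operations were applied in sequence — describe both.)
It was flipped vertically (top ↔ bottom), then pixelated into visible square blocks.

The green triangle is in the bottom of the first image and the top of the second — shapes on opposite sides of the horizontal midline have swapped in a mirror flip. Shapes are reduced to large square blocks; fine edges and outlines are lost — a downscale-then-upscale (mosaic) effect.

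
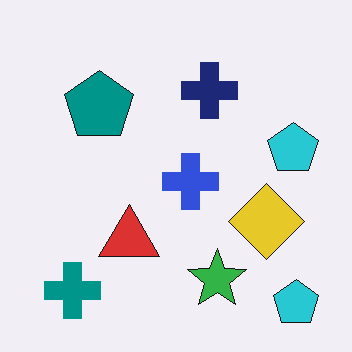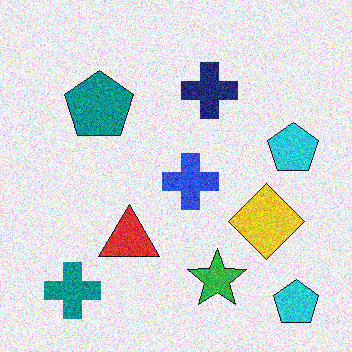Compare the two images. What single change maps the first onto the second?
Degraded with visible gaussian noise.

Random speckle covers the whole image, including the flat background.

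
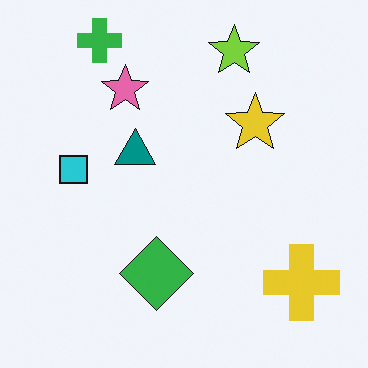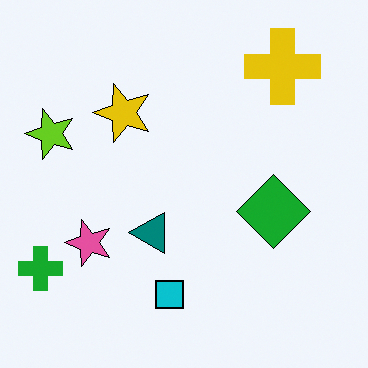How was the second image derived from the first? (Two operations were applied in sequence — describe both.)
It was rotated 90° counter-clockwise, then given slightly increased contrast.

The green cross sits in the top-left of the first image and the bottom-left of the second — consistent with a whole-image 90° counter-clockwise rotation. Tones are pushed away from mid-grey across the whole image — a global contrast change.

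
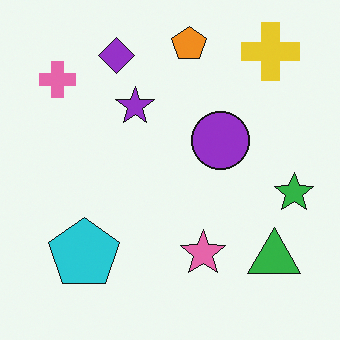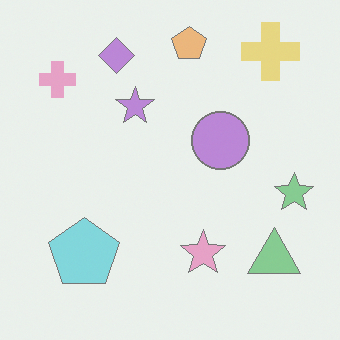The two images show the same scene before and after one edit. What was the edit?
Given much lower contrast.

Tones are pushed toward mid-grey across the whole image — a global contrast change.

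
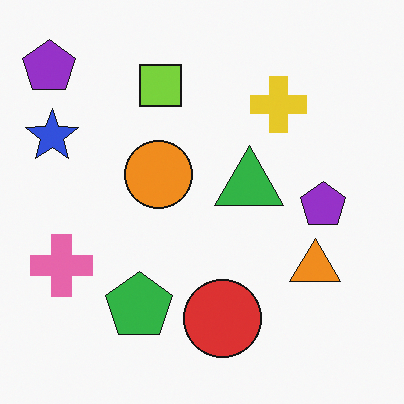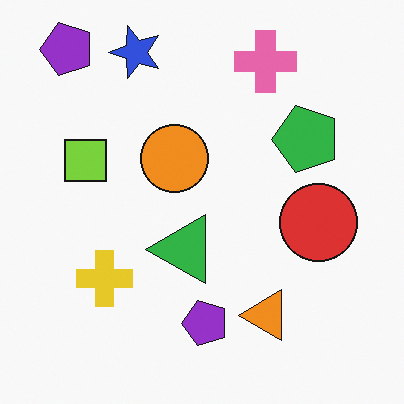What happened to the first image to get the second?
It was transposed (reflected across the top-left ↔ bottom-right diagonal).

Shapes have swapped their row and column positions — what was in the top-right is now in the bottom-left — a diagonal reflection.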